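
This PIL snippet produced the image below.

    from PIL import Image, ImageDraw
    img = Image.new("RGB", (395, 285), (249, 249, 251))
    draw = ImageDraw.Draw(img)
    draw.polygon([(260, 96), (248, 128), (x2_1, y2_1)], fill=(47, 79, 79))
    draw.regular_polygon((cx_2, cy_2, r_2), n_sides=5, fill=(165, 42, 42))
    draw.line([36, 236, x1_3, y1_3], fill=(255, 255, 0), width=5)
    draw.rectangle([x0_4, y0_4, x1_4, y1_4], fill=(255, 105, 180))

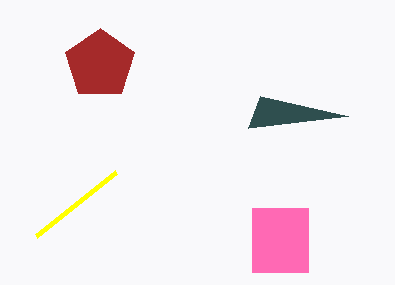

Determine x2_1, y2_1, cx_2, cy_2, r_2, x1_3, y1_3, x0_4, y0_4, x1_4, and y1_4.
x2_1 = 348; y2_1 = 116; cx_2 = 100; cy_2 = 64; r_2 = 36; x1_3 = 116; y1_3 = 172; x0_4 = 252; y0_4 = 208; x1_4 = 308; y1_4 = 272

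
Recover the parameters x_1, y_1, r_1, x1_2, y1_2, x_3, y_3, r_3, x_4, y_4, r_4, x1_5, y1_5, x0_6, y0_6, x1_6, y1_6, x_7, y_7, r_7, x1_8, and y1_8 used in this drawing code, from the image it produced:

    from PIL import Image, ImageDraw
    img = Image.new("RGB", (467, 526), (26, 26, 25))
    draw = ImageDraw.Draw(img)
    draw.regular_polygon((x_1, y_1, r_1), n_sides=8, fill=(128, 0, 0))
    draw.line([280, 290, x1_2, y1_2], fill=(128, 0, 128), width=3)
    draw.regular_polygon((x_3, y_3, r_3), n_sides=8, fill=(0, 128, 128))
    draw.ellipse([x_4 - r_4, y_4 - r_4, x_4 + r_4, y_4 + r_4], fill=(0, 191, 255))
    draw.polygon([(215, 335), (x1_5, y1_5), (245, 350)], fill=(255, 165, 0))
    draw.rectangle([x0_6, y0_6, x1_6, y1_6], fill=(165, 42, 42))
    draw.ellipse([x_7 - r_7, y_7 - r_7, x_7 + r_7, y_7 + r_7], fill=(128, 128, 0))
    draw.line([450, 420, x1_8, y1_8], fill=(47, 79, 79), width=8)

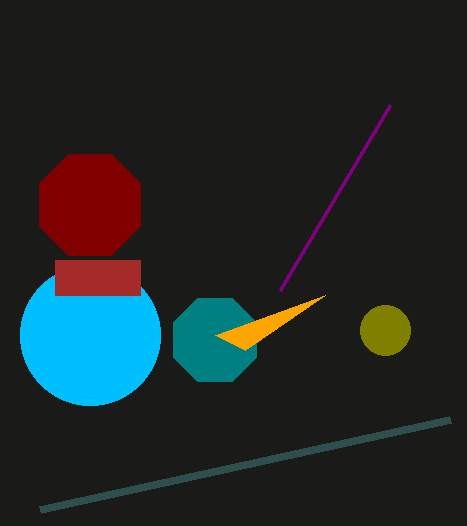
x_1 = 90; y_1 = 205; r_1 = 55; x1_2 = 390; y1_2 = 105; x_3 = 215; y_3 = 340; r_3 = 45; x_4 = 90; y_4 = 335; r_4 = 70; x1_5 = 325; y1_5 = 295; x0_6 = 55; y0_6 = 260; x1_6 = 140; y1_6 = 295; x_7 = 385; y_7 = 330; r_7 = 25; x1_8 = 40; y1_8 = 510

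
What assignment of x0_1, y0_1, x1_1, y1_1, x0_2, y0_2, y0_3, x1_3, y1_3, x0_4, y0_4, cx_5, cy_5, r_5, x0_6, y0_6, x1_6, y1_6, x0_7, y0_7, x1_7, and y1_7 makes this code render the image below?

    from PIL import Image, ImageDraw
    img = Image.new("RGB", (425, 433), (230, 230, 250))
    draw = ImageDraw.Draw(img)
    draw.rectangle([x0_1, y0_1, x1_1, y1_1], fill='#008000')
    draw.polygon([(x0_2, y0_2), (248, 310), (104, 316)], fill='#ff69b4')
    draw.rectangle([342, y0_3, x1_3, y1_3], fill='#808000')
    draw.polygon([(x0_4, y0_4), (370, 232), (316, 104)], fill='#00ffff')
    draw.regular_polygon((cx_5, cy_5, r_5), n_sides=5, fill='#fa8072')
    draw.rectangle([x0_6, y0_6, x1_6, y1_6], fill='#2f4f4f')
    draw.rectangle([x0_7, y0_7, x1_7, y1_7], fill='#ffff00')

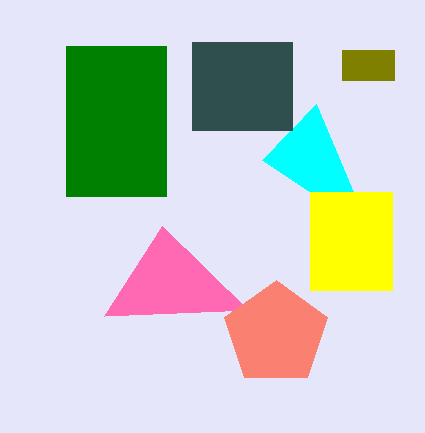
x0_1 = 66
y0_1 = 46
x1_1 = 166
y1_1 = 196
x0_2 = 162
y0_2 = 226
y0_3 = 50
x1_3 = 394
y1_3 = 80
x0_4 = 262
y0_4 = 160
cx_5 = 276
cy_5 = 334
r_5 = 54
x0_6 = 192
y0_6 = 42
x1_6 = 292
y1_6 = 130
x0_7 = 310
y0_7 = 192
x1_7 = 392
y1_7 = 290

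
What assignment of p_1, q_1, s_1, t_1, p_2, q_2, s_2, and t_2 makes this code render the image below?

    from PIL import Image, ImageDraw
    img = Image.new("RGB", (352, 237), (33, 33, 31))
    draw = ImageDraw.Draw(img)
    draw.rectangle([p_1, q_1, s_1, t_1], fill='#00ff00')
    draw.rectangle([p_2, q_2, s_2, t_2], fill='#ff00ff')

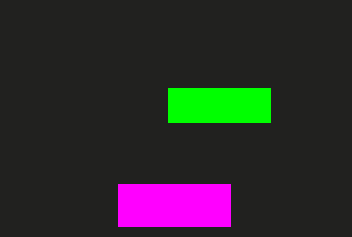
p_1 = 168, q_1 = 88, s_1 = 270, t_1 = 122, p_2 = 118, q_2 = 184, s_2 = 230, t_2 = 226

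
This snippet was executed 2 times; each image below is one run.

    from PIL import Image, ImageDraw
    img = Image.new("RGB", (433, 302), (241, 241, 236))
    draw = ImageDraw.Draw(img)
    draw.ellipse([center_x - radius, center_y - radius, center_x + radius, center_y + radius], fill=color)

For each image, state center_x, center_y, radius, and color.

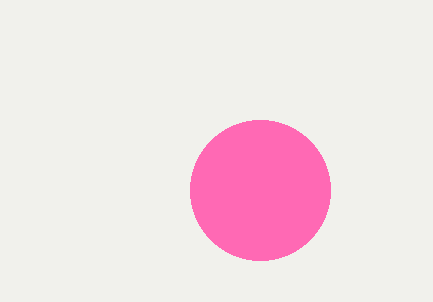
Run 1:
center_x = 260; center_y = 190; radius = 70; color = 'hotpink'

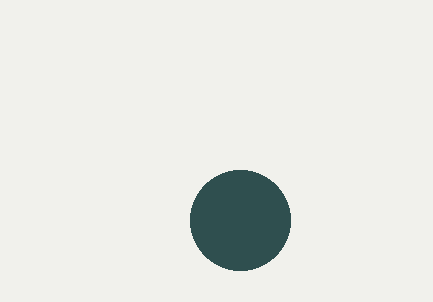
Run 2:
center_x = 240, center_y = 220, radius = 50, color = 'darkslategray'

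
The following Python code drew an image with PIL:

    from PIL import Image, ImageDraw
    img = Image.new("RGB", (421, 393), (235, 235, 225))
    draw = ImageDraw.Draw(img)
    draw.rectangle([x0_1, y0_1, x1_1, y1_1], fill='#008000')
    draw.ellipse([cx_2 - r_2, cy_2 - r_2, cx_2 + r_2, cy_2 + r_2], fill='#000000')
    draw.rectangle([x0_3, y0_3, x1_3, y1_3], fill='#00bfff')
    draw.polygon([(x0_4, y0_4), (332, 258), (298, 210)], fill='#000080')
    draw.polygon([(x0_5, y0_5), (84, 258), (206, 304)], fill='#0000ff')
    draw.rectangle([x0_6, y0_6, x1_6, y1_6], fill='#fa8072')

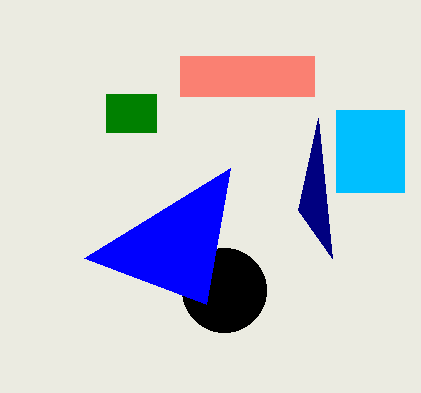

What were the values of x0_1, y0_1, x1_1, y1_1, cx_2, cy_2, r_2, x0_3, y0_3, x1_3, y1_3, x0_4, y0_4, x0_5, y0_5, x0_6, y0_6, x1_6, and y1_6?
x0_1 = 106; y0_1 = 94; x1_1 = 156; y1_1 = 132; cx_2 = 224; cy_2 = 290; r_2 = 42; x0_3 = 336; y0_3 = 110; x1_3 = 404; y1_3 = 192; x0_4 = 318; y0_4 = 118; x0_5 = 230; y0_5 = 168; x0_6 = 180; y0_6 = 56; x1_6 = 314; y1_6 = 96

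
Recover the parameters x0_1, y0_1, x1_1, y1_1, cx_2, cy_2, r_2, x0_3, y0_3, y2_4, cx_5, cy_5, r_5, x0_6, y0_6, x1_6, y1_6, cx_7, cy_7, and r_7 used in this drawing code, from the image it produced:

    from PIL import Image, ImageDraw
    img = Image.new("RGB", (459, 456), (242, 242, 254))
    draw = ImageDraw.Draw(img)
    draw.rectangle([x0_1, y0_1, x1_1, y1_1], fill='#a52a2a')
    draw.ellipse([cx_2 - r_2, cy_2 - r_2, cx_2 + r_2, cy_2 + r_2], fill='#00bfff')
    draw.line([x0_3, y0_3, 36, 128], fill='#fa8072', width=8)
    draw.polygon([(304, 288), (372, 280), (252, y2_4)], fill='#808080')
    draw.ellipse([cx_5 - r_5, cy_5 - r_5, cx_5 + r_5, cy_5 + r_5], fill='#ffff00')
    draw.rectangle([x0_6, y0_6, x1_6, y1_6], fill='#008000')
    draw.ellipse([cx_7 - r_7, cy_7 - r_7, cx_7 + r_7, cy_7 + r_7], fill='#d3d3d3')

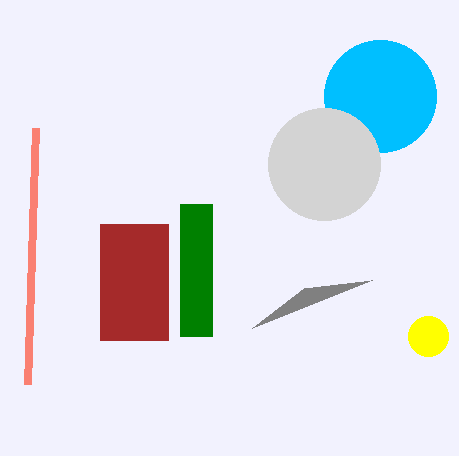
x0_1 = 100; y0_1 = 224; x1_1 = 168; y1_1 = 340; cx_2 = 380; cy_2 = 96; r_2 = 56; x0_3 = 28; y0_3 = 384; y2_4 = 328; cx_5 = 428; cy_5 = 336; r_5 = 20; x0_6 = 180; y0_6 = 204; x1_6 = 212; y1_6 = 336; cx_7 = 324; cy_7 = 164; r_7 = 56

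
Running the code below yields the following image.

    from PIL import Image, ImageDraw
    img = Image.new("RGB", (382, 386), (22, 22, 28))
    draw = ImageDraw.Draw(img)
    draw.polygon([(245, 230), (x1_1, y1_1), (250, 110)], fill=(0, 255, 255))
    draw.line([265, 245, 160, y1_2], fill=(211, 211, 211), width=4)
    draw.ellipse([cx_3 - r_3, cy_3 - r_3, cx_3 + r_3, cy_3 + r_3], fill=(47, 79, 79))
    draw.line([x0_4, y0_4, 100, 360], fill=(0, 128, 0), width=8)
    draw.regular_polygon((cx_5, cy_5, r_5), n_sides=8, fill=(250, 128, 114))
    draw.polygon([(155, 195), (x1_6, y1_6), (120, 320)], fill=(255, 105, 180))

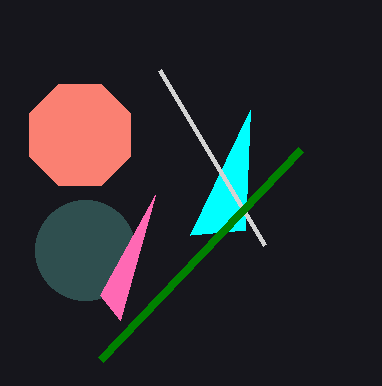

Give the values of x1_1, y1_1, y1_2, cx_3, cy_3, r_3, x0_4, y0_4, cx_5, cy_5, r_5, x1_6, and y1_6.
x1_1 = 190
y1_1 = 235
y1_2 = 70
cx_3 = 85
cy_3 = 250
r_3 = 50
x0_4 = 300
y0_4 = 150
cx_5 = 80
cy_5 = 135
r_5 = 55
x1_6 = 100
y1_6 = 295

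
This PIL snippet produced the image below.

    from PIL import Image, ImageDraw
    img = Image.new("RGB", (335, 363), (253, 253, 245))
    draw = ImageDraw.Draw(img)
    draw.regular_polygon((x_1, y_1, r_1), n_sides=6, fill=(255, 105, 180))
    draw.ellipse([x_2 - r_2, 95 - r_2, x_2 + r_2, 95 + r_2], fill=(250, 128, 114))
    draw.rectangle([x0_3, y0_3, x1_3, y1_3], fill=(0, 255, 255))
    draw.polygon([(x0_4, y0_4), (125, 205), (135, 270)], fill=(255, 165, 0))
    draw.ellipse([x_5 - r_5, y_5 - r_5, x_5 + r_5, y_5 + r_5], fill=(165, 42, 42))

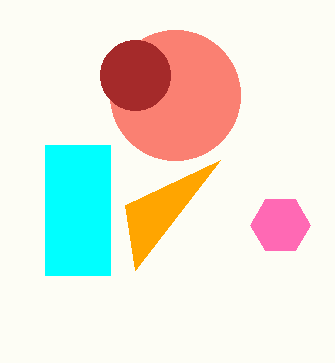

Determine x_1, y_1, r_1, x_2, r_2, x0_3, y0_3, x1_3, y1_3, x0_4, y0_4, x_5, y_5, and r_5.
x_1 = 280; y_1 = 225; r_1 = 30; x_2 = 175; r_2 = 65; x0_3 = 45; y0_3 = 145; x1_3 = 110; y1_3 = 275; x0_4 = 220; y0_4 = 160; x_5 = 135; y_5 = 75; r_5 = 35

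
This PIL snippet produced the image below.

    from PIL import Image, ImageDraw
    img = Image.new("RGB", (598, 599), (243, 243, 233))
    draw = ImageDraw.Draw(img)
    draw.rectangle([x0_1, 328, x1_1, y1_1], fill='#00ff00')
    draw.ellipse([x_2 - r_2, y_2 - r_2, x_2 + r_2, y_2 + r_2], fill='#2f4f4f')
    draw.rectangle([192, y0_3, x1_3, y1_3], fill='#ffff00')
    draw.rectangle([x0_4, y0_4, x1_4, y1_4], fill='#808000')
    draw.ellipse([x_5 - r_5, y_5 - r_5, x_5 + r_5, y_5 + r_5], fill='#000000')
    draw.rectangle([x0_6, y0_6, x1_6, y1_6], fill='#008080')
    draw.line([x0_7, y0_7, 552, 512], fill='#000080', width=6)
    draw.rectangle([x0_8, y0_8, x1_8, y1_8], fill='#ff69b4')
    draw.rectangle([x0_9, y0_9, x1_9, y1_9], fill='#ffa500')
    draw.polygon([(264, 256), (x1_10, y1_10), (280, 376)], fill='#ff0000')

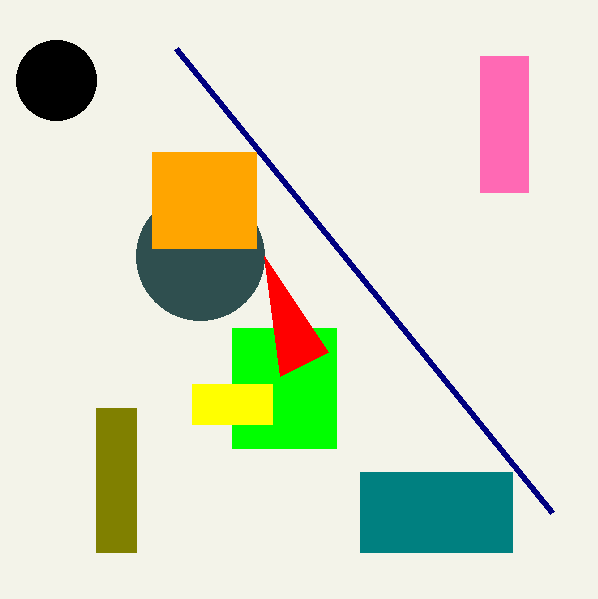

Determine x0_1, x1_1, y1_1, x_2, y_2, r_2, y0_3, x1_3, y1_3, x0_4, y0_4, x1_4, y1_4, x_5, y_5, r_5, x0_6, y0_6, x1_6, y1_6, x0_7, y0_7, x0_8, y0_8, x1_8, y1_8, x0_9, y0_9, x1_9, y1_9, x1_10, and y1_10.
x0_1 = 232; x1_1 = 336; y1_1 = 448; x_2 = 200; y_2 = 256; r_2 = 64; y0_3 = 384; x1_3 = 272; y1_3 = 424; x0_4 = 96; y0_4 = 408; x1_4 = 136; y1_4 = 552; x_5 = 56; y_5 = 80; r_5 = 40; x0_6 = 360; y0_6 = 472; x1_6 = 512; y1_6 = 552; x0_7 = 176; y0_7 = 48; x0_8 = 480; y0_8 = 56; x1_8 = 528; y1_8 = 192; x0_9 = 152; y0_9 = 152; x1_9 = 256; y1_9 = 248; x1_10 = 328; y1_10 = 352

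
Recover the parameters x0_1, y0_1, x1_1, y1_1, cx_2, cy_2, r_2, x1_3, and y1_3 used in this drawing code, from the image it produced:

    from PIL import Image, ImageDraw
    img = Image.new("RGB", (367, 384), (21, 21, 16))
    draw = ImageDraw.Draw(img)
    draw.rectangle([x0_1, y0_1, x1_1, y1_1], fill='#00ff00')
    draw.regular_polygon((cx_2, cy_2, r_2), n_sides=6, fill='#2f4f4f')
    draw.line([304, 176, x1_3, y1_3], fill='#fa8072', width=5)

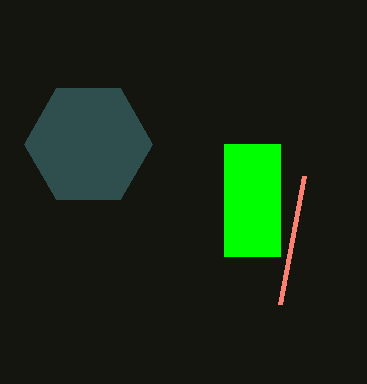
x0_1 = 224; y0_1 = 144; x1_1 = 280; y1_1 = 256; cx_2 = 88; cy_2 = 144; r_2 = 64; x1_3 = 280; y1_3 = 304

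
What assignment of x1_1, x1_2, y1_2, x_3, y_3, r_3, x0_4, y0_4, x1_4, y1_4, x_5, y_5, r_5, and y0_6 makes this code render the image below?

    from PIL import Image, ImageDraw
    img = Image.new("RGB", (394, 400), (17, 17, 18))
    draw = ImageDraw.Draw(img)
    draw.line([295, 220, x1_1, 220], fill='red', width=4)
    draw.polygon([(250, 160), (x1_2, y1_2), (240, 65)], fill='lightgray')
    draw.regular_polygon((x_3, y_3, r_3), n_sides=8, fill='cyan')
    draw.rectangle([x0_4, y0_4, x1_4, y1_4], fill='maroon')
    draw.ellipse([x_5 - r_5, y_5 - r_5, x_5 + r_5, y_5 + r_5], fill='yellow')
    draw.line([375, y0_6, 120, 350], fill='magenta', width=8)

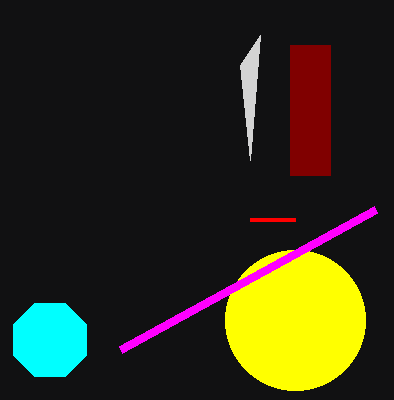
x1_1 = 250; x1_2 = 260; y1_2 = 35; x_3 = 50; y_3 = 340; r_3 = 40; x0_4 = 290; y0_4 = 45; x1_4 = 330; y1_4 = 175; x_5 = 295; y_5 = 320; r_5 = 70; y0_6 = 210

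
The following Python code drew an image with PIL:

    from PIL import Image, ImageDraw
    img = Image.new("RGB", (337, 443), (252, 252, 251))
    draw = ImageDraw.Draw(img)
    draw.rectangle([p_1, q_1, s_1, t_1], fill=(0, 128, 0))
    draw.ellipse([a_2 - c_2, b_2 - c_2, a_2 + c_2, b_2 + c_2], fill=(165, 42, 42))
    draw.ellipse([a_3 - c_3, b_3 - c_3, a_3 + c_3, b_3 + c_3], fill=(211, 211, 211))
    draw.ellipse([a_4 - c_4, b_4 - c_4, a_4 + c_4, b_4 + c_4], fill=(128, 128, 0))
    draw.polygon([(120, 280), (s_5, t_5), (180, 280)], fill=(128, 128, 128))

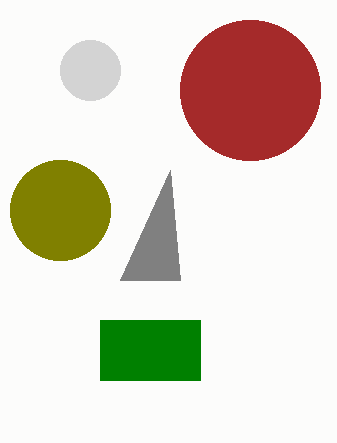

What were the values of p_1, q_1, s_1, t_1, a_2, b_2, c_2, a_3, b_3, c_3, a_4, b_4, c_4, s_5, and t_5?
p_1 = 100, q_1 = 320, s_1 = 200, t_1 = 380, a_2 = 250, b_2 = 90, c_2 = 70, a_3 = 90, b_3 = 70, c_3 = 30, a_4 = 60, b_4 = 210, c_4 = 50, s_5 = 170, t_5 = 170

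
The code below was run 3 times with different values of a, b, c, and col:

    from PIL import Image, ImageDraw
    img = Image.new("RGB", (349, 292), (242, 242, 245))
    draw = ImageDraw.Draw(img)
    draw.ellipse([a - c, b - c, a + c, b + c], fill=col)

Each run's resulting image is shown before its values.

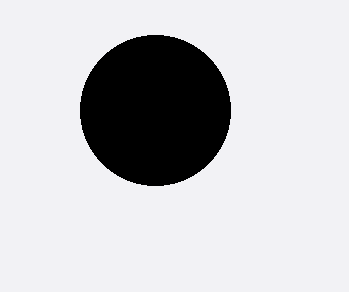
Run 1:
a = 155; b = 110; c = 75; col = 'black'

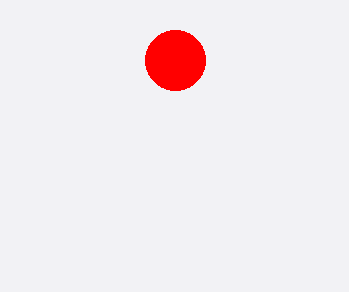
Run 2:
a = 175
b = 60
c = 30
col = 'red'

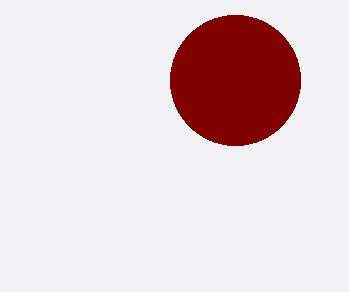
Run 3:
a = 235
b = 80
c = 65
col = 'maroon'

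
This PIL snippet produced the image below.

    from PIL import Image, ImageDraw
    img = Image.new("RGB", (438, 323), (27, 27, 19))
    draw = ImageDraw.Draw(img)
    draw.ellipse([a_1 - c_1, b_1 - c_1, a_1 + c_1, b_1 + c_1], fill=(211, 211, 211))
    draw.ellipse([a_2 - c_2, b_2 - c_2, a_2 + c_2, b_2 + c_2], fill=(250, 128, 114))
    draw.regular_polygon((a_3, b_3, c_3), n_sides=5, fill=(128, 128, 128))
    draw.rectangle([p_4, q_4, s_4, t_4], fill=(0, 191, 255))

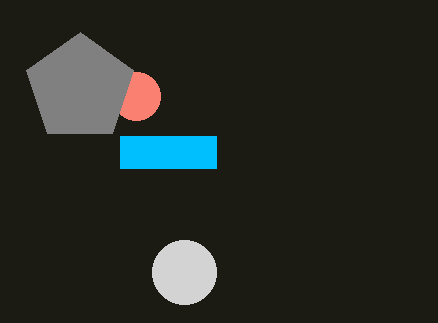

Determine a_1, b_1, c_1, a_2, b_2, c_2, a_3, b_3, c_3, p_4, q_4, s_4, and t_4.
a_1 = 184; b_1 = 272; c_1 = 32; a_2 = 136; b_2 = 96; c_2 = 24; a_3 = 80; b_3 = 88; c_3 = 56; p_4 = 120; q_4 = 136; s_4 = 216; t_4 = 168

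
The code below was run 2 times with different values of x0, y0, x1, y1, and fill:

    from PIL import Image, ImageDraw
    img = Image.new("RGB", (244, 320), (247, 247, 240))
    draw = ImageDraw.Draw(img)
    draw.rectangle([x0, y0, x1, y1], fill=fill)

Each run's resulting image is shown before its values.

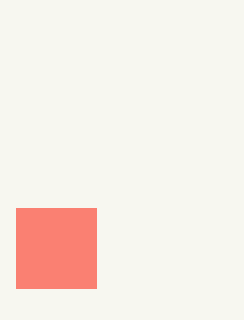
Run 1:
x0 = 16
y0 = 208
x1 = 96
y1 = 288
fill = 'salmon'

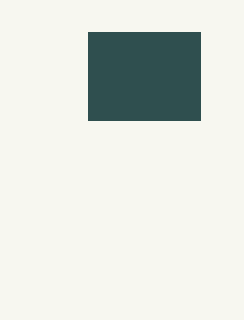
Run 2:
x0 = 88
y0 = 32
x1 = 200
y1 = 120
fill = 'darkslategray'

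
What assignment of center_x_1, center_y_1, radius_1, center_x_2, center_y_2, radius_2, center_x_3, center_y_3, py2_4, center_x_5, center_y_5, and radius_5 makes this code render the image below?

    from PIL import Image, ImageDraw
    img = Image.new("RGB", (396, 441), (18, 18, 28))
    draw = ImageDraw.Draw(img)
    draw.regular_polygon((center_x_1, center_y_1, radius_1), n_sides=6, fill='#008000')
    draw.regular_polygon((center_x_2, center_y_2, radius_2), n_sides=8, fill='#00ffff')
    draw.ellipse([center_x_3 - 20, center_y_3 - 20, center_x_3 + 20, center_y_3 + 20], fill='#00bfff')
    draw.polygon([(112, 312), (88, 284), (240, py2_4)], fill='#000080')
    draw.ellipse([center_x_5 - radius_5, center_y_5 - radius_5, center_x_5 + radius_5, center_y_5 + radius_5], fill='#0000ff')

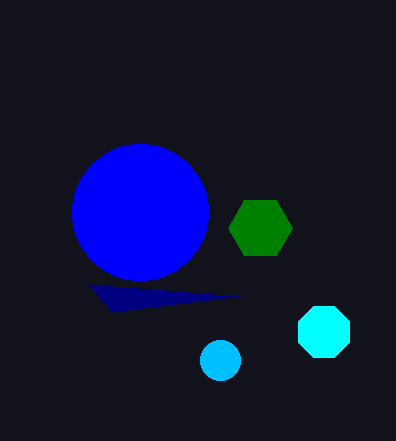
center_x_1 = 260
center_y_1 = 228
radius_1 = 32
center_x_2 = 324
center_y_2 = 332
radius_2 = 28
center_x_3 = 220
center_y_3 = 360
py2_4 = 296
center_x_5 = 140
center_y_5 = 212
radius_5 = 68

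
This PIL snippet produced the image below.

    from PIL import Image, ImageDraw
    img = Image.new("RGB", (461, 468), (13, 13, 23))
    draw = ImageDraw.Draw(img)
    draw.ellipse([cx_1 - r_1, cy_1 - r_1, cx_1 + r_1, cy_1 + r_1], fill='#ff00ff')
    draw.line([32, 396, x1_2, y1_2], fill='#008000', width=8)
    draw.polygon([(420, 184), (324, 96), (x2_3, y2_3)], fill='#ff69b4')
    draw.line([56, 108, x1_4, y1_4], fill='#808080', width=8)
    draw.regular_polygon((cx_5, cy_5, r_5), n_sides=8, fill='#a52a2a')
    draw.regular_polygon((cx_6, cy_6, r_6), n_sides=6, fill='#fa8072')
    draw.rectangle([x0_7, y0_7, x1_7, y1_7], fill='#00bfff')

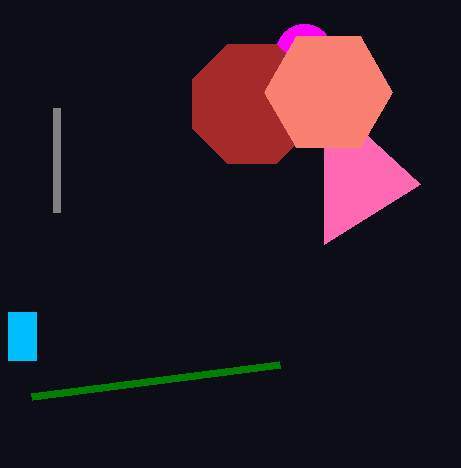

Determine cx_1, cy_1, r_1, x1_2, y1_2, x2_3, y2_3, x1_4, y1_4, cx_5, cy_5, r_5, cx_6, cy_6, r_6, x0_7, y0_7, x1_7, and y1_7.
cx_1 = 304
cy_1 = 52
r_1 = 28
x1_2 = 280
y1_2 = 364
x2_3 = 324
y2_3 = 244
x1_4 = 56
y1_4 = 212
cx_5 = 252
cy_5 = 104
r_5 = 64
cx_6 = 328
cy_6 = 92
r_6 = 64
x0_7 = 8
y0_7 = 312
x1_7 = 36
y1_7 = 360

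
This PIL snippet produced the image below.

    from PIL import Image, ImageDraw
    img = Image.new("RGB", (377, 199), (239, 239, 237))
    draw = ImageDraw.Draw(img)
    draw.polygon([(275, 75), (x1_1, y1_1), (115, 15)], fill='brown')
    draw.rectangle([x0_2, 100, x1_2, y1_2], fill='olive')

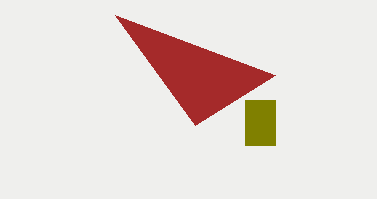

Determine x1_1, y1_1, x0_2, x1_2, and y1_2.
x1_1 = 195, y1_1 = 125, x0_2 = 245, x1_2 = 275, y1_2 = 145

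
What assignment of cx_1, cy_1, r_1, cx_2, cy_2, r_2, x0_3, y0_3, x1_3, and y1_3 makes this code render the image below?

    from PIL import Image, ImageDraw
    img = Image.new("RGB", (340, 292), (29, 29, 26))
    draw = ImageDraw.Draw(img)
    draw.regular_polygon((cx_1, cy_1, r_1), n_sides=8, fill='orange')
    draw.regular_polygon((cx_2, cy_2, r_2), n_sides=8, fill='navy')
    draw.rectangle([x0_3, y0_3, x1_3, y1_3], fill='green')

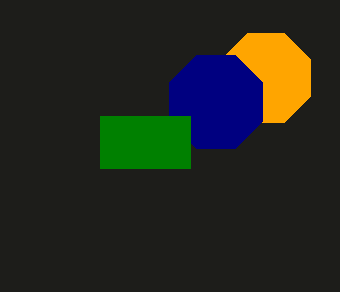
cx_1 = 266, cy_1 = 78, r_1 = 48, cx_2 = 216, cy_2 = 102, r_2 = 50, x0_3 = 100, y0_3 = 116, x1_3 = 190, y1_3 = 168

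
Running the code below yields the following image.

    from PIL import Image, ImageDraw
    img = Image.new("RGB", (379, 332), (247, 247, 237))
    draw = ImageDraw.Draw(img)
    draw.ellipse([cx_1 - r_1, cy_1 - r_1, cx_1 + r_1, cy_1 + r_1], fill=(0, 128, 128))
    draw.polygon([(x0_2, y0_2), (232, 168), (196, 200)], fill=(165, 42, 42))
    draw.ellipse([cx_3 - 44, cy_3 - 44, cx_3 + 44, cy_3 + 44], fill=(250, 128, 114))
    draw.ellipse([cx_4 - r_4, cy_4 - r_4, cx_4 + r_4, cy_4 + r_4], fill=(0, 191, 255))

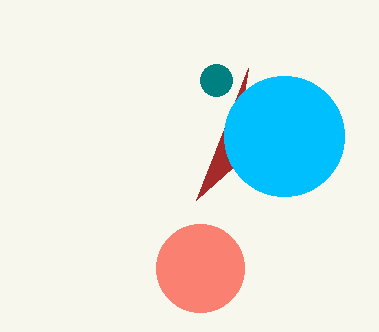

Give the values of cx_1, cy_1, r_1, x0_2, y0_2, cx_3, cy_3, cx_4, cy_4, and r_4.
cx_1 = 216
cy_1 = 80
r_1 = 16
x0_2 = 248
y0_2 = 68
cx_3 = 200
cy_3 = 268
cx_4 = 284
cy_4 = 136
r_4 = 60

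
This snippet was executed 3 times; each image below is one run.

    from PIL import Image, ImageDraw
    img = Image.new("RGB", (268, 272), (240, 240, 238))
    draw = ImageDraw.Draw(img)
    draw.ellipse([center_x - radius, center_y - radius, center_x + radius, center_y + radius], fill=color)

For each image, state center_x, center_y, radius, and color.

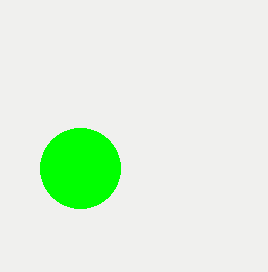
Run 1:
center_x = 80; center_y = 168; radius = 40; color = 'lime'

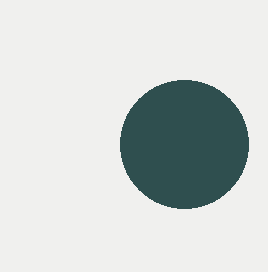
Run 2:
center_x = 184; center_y = 144; radius = 64; color = 'darkslategray'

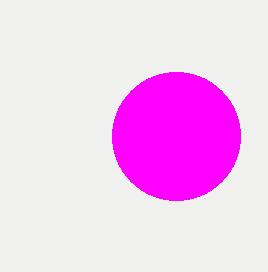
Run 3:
center_x = 176
center_y = 136
radius = 64
color = 'magenta'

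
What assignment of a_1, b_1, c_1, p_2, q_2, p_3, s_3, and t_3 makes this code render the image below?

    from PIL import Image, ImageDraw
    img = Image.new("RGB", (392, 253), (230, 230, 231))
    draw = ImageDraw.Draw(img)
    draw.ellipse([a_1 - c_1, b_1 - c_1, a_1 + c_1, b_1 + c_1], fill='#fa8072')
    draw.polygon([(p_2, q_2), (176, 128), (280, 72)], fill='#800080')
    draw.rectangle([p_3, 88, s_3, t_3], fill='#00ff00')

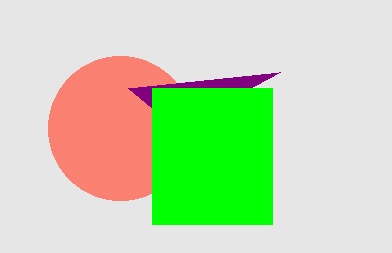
a_1 = 120, b_1 = 128, c_1 = 72, p_2 = 128, q_2 = 88, p_3 = 152, s_3 = 272, t_3 = 224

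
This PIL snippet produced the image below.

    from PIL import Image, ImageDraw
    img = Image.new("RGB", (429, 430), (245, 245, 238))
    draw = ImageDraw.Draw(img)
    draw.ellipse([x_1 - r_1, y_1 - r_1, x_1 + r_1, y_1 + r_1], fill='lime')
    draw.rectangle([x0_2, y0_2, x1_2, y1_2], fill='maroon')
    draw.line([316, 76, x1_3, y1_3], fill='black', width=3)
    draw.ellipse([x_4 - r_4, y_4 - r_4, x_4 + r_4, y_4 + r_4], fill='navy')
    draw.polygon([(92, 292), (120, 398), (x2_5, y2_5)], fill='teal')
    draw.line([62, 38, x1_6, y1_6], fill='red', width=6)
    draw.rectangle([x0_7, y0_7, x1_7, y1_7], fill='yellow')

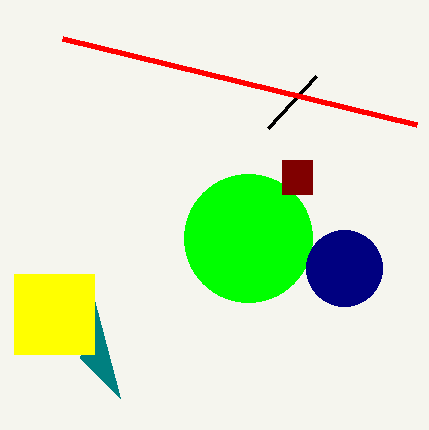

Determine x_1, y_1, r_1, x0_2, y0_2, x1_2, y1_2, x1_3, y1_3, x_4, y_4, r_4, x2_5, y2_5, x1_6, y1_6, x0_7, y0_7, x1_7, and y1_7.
x_1 = 248
y_1 = 238
r_1 = 64
x0_2 = 282
y0_2 = 160
x1_2 = 312
y1_2 = 194
x1_3 = 268
y1_3 = 128
x_4 = 344
y_4 = 268
r_4 = 38
x2_5 = 80
y2_5 = 358
x1_6 = 416
y1_6 = 124
x0_7 = 14
y0_7 = 274
x1_7 = 94
y1_7 = 354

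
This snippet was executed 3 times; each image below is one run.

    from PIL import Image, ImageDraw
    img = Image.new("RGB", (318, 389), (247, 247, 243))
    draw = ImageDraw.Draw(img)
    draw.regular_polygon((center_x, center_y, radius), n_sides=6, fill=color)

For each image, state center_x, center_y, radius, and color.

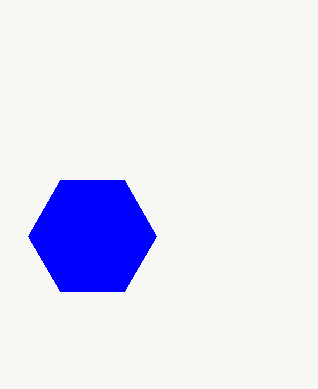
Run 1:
center_x = 92, center_y = 236, radius = 64, color = 'blue'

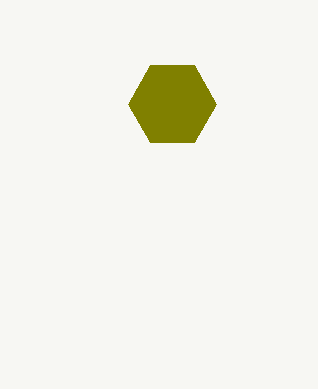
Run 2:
center_x = 172; center_y = 104; radius = 44; color = 'olive'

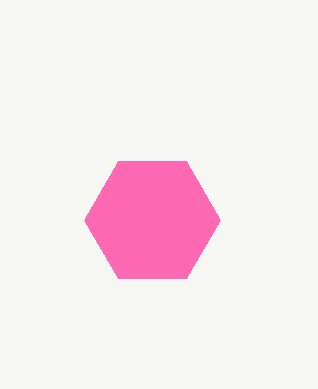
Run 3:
center_x = 152; center_y = 220; radius = 68; color = 'hotpink'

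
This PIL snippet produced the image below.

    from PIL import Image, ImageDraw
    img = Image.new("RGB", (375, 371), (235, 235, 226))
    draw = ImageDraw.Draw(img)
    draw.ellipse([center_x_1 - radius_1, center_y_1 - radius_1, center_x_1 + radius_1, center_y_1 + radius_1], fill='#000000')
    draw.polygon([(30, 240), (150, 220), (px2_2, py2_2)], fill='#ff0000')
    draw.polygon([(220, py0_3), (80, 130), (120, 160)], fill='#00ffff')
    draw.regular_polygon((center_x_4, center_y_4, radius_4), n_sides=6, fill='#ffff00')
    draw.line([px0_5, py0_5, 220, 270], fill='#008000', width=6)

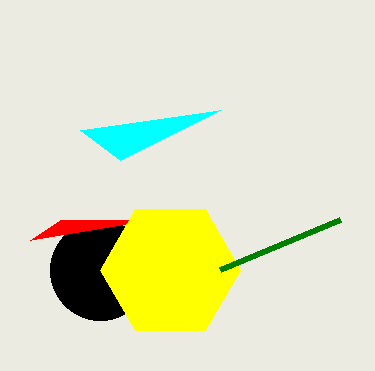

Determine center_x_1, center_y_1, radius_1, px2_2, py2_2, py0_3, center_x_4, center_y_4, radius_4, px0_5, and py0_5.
center_x_1 = 100; center_y_1 = 270; radius_1 = 50; px2_2 = 60; py2_2 = 220; py0_3 = 110; center_x_4 = 170; center_y_4 = 270; radius_4 = 70; px0_5 = 340; py0_5 = 220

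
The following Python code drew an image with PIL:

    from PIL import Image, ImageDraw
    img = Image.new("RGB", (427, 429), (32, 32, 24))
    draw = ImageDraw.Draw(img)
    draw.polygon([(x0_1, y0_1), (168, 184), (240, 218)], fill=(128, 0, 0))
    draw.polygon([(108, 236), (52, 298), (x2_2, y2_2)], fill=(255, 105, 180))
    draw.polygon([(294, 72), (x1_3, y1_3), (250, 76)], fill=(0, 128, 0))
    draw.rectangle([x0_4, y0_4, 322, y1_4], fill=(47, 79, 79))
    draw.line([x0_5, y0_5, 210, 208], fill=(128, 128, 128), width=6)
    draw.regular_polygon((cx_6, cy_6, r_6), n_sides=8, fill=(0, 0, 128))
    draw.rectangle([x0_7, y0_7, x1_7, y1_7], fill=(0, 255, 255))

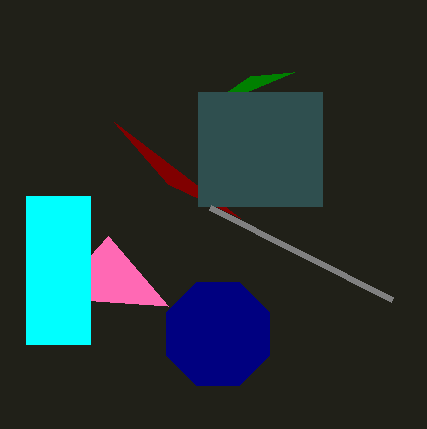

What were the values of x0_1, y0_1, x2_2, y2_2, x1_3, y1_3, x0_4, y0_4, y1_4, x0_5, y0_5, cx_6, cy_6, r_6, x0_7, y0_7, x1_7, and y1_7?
x0_1 = 114
y0_1 = 122
x2_2 = 168
y2_2 = 306
x1_3 = 198
y1_3 = 112
x0_4 = 198
y0_4 = 92
y1_4 = 206
x0_5 = 392
y0_5 = 300
cx_6 = 218
cy_6 = 334
r_6 = 56
x0_7 = 26
y0_7 = 196
x1_7 = 90
y1_7 = 344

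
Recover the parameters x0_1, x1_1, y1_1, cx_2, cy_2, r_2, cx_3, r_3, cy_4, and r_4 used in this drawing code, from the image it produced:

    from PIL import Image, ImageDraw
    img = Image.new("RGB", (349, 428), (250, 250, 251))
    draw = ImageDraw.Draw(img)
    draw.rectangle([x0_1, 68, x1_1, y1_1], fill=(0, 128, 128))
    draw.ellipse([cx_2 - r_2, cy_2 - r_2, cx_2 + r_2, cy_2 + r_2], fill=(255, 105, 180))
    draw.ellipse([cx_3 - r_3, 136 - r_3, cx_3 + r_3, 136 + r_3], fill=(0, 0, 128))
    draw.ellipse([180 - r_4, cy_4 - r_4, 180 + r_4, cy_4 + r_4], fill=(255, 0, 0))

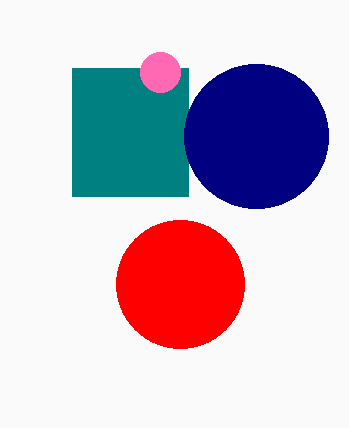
x0_1 = 72, x1_1 = 188, y1_1 = 196, cx_2 = 160, cy_2 = 72, r_2 = 20, cx_3 = 256, r_3 = 72, cy_4 = 284, r_4 = 64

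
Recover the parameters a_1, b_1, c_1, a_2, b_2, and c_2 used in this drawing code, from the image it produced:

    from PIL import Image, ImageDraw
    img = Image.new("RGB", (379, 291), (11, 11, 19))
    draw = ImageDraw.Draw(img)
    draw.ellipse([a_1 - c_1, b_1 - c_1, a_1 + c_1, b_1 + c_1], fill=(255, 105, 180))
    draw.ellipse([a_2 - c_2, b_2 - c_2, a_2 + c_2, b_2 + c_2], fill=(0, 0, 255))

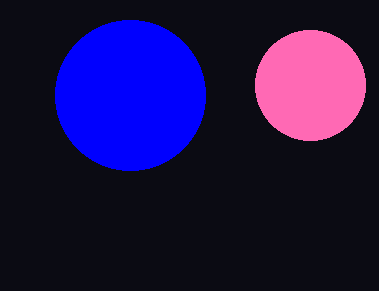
a_1 = 310; b_1 = 85; c_1 = 55; a_2 = 130; b_2 = 95; c_2 = 75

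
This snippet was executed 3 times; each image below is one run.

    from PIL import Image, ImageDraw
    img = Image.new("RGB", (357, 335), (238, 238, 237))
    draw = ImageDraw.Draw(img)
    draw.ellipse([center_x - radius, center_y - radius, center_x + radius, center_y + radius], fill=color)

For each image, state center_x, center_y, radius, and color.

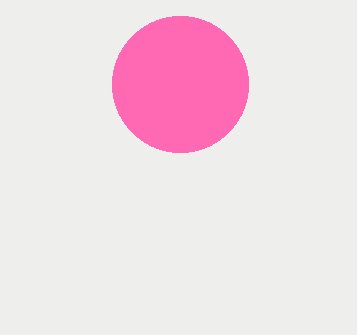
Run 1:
center_x = 180
center_y = 84
radius = 68
color = 'hotpink'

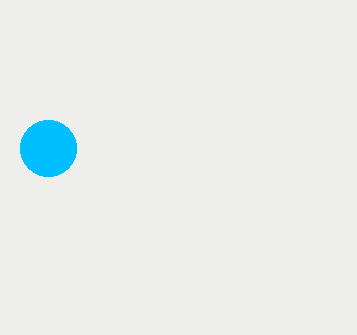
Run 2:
center_x = 48, center_y = 148, radius = 28, color = 'deepskyblue'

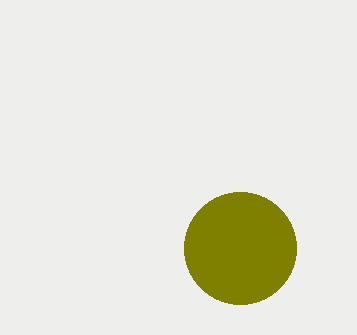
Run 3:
center_x = 240
center_y = 248
radius = 56
color = 'olive'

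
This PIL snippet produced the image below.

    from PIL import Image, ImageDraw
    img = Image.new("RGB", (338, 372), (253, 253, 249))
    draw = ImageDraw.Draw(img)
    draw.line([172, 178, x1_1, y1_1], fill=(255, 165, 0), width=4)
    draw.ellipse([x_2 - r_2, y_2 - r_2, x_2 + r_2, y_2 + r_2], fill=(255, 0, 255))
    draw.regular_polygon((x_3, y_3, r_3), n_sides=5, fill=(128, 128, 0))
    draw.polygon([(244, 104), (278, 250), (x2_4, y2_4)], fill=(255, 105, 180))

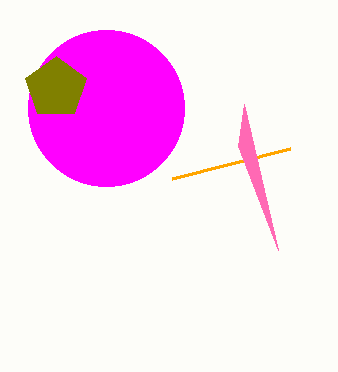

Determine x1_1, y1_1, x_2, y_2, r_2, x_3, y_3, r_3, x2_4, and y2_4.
x1_1 = 290, y1_1 = 148, x_2 = 106, y_2 = 108, r_2 = 78, x_3 = 56, y_3 = 88, r_3 = 32, x2_4 = 238, y2_4 = 146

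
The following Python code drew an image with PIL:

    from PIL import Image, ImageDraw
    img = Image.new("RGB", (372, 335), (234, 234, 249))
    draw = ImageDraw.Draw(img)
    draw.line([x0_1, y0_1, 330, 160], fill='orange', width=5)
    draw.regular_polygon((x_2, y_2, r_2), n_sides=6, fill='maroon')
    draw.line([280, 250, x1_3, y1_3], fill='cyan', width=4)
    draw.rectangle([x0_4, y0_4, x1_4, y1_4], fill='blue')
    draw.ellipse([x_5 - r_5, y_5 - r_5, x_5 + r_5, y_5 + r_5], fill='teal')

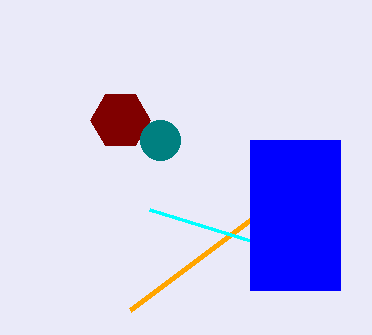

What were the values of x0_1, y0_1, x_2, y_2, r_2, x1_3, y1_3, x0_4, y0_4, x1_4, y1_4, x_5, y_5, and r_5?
x0_1 = 130; y0_1 = 310; x_2 = 120; y_2 = 120; r_2 = 30; x1_3 = 150; y1_3 = 210; x0_4 = 250; y0_4 = 140; x1_4 = 340; y1_4 = 290; x_5 = 160; y_5 = 140; r_5 = 20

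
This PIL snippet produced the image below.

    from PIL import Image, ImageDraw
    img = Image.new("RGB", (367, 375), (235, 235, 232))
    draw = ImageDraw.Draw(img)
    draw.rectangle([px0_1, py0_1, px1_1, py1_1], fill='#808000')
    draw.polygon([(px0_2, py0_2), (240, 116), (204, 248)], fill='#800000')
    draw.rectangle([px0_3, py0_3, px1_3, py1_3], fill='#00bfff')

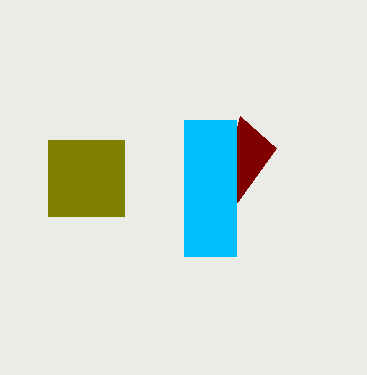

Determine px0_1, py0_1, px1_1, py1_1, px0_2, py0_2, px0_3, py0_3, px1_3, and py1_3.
px0_1 = 48, py0_1 = 140, px1_1 = 124, py1_1 = 216, px0_2 = 276, py0_2 = 148, px0_3 = 184, py0_3 = 120, px1_3 = 236, py1_3 = 256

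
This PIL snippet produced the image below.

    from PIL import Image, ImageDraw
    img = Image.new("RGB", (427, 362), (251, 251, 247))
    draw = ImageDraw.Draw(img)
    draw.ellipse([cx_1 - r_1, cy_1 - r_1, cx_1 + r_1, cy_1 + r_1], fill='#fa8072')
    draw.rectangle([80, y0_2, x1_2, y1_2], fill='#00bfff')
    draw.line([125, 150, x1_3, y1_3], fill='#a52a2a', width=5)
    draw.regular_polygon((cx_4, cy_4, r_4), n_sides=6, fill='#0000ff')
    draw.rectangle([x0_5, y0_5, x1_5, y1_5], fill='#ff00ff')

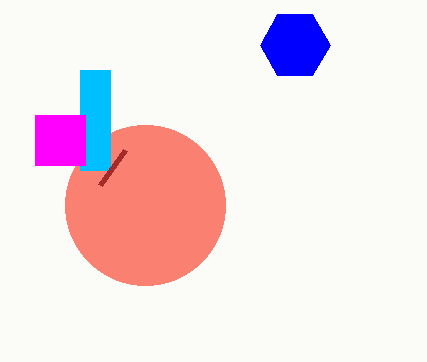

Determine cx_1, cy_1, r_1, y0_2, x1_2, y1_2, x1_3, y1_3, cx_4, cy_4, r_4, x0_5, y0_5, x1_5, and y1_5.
cx_1 = 145
cy_1 = 205
r_1 = 80
y0_2 = 70
x1_2 = 110
y1_2 = 170
x1_3 = 100
y1_3 = 185
cx_4 = 295
cy_4 = 45
r_4 = 35
x0_5 = 35
y0_5 = 115
x1_5 = 85
y1_5 = 165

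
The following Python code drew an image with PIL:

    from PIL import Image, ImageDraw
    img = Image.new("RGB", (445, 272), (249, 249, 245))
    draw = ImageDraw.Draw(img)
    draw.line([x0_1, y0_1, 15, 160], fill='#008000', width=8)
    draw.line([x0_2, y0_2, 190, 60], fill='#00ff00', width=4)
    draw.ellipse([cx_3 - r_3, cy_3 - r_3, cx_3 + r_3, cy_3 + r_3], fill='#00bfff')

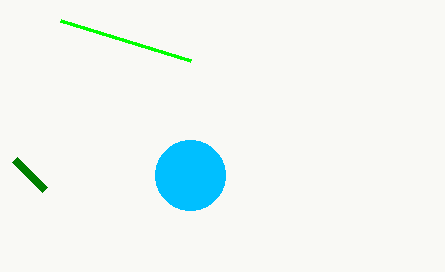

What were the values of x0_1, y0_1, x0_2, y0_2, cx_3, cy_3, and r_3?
x0_1 = 45
y0_1 = 190
x0_2 = 60
y0_2 = 20
cx_3 = 190
cy_3 = 175
r_3 = 35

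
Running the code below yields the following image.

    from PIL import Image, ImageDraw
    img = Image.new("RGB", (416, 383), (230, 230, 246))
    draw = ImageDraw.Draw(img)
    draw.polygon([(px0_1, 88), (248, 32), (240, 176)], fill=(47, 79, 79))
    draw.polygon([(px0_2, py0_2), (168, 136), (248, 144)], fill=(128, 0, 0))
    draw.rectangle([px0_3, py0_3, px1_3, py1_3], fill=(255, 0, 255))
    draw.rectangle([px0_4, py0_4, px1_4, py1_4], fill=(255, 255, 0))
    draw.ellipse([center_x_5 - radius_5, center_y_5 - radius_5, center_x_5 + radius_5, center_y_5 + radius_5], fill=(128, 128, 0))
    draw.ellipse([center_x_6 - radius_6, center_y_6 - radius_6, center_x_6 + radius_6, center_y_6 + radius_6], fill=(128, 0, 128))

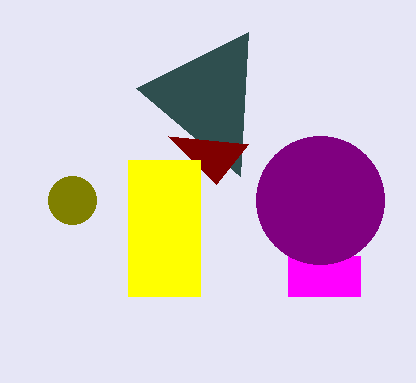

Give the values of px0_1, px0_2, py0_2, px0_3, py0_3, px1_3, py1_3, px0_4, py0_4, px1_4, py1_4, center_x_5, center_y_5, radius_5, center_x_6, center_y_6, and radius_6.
px0_1 = 136; px0_2 = 216; py0_2 = 184; px0_3 = 288; py0_3 = 256; px1_3 = 360; py1_3 = 296; px0_4 = 128; py0_4 = 160; px1_4 = 200; py1_4 = 296; center_x_5 = 72; center_y_5 = 200; radius_5 = 24; center_x_6 = 320; center_y_6 = 200; radius_6 = 64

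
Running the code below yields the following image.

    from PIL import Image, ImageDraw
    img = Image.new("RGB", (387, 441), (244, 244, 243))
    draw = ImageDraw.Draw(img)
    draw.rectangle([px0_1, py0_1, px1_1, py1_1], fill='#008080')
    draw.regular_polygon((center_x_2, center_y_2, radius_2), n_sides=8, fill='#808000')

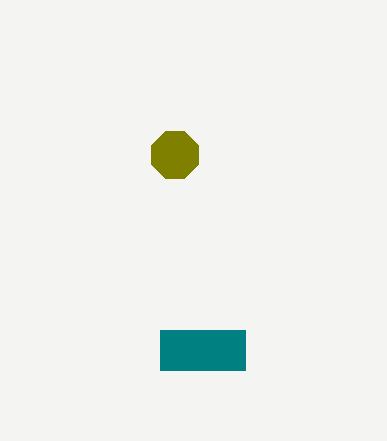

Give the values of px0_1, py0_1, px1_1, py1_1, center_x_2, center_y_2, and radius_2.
px0_1 = 160, py0_1 = 330, px1_1 = 245, py1_1 = 370, center_x_2 = 175, center_y_2 = 155, radius_2 = 25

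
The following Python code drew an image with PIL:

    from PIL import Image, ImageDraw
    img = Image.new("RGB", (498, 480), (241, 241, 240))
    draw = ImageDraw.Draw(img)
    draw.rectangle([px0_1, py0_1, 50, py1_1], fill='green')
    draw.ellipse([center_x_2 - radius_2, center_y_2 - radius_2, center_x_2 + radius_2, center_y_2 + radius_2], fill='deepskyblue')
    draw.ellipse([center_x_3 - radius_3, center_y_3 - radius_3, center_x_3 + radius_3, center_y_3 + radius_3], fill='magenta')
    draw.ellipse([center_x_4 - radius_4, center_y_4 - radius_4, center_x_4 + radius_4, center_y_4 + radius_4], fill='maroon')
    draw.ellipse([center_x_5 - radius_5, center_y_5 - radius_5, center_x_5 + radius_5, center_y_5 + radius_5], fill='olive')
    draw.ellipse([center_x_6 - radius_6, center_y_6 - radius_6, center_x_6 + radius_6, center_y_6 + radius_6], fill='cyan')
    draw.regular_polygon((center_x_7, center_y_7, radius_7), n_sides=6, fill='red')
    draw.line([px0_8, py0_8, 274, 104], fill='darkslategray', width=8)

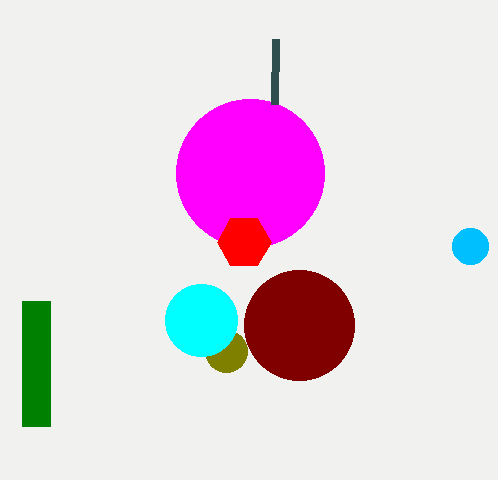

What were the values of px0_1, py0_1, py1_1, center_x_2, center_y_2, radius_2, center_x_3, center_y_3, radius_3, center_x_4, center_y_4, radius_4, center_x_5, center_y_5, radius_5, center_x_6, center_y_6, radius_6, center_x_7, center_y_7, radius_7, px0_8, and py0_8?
px0_1 = 22
py0_1 = 301
py1_1 = 426
center_x_2 = 470
center_y_2 = 246
radius_2 = 18
center_x_3 = 250
center_y_3 = 173
radius_3 = 74
center_x_4 = 299
center_y_4 = 325
radius_4 = 55
center_x_5 = 226
center_y_5 = 351
radius_5 = 21
center_x_6 = 201
center_y_6 = 320
radius_6 = 36
center_x_7 = 244
center_y_7 = 242
radius_7 = 27
px0_8 = 275
py0_8 = 39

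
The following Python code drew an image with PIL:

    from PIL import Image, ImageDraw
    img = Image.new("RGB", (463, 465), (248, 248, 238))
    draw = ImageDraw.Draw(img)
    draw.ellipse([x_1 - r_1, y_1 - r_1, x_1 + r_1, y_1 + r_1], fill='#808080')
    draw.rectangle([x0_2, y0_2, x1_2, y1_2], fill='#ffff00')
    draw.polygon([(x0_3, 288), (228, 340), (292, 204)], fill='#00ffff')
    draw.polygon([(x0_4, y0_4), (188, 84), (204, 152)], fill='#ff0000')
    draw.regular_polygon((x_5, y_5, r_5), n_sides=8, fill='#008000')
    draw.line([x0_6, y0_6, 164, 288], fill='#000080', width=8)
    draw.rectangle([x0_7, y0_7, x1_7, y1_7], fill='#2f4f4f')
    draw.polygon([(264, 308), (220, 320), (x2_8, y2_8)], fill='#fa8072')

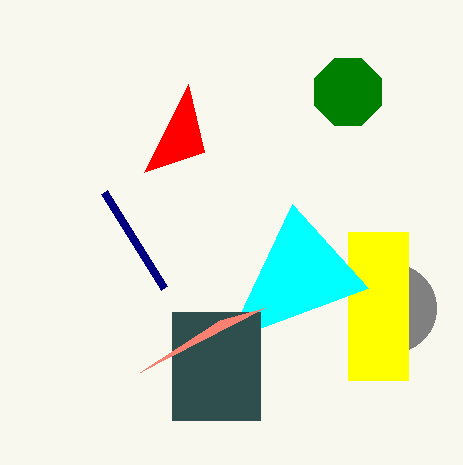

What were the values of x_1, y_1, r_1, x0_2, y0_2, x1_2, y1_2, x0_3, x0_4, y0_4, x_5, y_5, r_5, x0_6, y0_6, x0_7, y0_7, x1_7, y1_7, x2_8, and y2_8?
x_1 = 392; y_1 = 308; r_1 = 44; x0_2 = 348; y0_2 = 232; x1_2 = 408; y1_2 = 380; x0_3 = 368; x0_4 = 144; y0_4 = 172; x_5 = 348; y_5 = 92; r_5 = 36; x0_6 = 104; y0_6 = 192; x0_7 = 172; y0_7 = 312; x1_7 = 260; y1_7 = 420; x2_8 = 140; y2_8 = 372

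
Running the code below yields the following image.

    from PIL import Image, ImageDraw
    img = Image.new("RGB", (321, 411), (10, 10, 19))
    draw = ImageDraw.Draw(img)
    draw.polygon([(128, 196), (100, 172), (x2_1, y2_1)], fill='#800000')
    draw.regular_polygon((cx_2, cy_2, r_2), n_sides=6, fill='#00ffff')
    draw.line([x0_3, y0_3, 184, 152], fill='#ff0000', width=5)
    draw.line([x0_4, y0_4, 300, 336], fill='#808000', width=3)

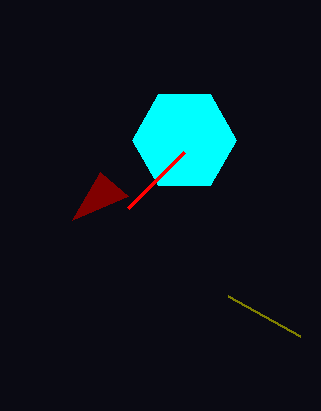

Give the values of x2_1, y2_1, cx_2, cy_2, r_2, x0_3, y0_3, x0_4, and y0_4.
x2_1 = 72; y2_1 = 220; cx_2 = 184; cy_2 = 140; r_2 = 52; x0_3 = 128; y0_3 = 208; x0_4 = 228; y0_4 = 296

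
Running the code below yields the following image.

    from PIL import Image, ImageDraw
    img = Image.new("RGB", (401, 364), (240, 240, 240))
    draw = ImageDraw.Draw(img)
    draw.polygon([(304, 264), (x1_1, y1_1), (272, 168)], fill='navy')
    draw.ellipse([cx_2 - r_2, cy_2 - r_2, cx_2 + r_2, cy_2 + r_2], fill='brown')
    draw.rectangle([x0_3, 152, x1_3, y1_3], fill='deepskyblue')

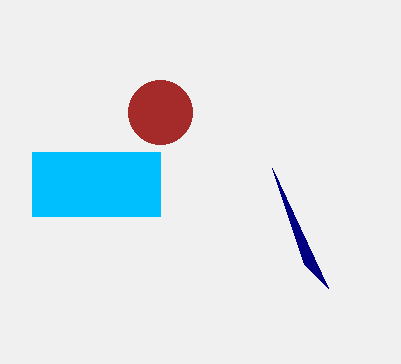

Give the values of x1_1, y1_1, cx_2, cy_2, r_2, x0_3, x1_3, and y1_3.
x1_1 = 328; y1_1 = 288; cx_2 = 160; cy_2 = 112; r_2 = 32; x0_3 = 32; x1_3 = 160; y1_3 = 216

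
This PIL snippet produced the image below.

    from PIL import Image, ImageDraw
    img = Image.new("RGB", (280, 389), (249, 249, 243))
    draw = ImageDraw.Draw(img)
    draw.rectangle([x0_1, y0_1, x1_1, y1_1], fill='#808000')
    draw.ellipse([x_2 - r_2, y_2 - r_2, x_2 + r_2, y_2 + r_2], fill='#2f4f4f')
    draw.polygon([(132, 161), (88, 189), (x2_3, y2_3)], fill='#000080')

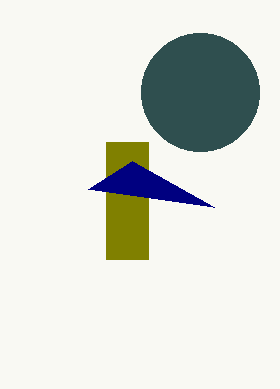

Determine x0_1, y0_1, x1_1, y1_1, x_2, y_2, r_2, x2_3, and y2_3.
x0_1 = 106; y0_1 = 142; x1_1 = 148; y1_1 = 259; x_2 = 200; y_2 = 92; r_2 = 59; x2_3 = 214; y2_3 = 207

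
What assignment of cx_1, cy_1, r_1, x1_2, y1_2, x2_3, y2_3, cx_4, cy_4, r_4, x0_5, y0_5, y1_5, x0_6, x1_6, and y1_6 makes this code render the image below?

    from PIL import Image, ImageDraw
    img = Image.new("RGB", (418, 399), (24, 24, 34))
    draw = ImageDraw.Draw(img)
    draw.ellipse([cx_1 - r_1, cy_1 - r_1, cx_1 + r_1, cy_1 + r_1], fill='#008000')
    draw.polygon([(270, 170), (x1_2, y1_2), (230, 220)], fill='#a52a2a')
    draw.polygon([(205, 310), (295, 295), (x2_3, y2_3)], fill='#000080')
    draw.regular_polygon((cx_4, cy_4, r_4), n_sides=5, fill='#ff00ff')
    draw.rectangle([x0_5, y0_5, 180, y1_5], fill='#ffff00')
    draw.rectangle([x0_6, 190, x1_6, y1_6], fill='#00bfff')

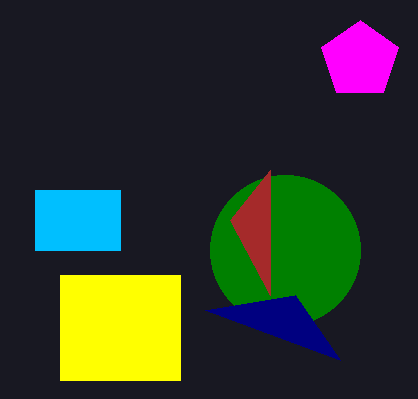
cx_1 = 285, cy_1 = 250, r_1 = 75, x1_2 = 270, y1_2 = 295, x2_3 = 340, y2_3 = 360, cx_4 = 360, cy_4 = 60, r_4 = 40, x0_5 = 60, y0_5 = 275, y1_5 = 380, x0_6 = 35, x1_6 = 120, y1_6 = 250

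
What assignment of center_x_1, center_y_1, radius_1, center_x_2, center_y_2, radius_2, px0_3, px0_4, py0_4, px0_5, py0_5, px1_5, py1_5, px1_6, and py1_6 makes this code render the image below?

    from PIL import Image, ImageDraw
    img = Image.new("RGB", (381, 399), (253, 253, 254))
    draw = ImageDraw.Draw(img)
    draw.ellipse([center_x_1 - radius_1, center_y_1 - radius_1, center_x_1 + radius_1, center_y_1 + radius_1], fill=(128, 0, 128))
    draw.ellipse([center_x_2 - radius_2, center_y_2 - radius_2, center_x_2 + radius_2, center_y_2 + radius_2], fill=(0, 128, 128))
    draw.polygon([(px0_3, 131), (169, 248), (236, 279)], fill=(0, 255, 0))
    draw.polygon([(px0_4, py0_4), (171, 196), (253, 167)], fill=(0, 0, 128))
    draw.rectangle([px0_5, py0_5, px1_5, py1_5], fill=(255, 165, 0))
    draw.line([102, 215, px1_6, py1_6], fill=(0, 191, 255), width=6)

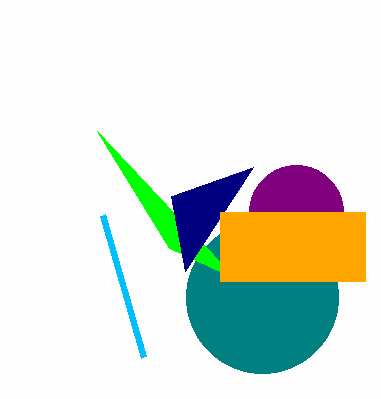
center_x_1 = 296; center_y_1 = 212; radius_1 = 47; center_x_2 = 262; center_y_2 = 297; radius_2 = 76; px0_3 = 97; px0_4 = 185; py0_4 = 271; px0_5 = 220; py0_5 = 212; px1_5 = 365; py1_5 = 281; px1_6 = 143; py1_6 = 357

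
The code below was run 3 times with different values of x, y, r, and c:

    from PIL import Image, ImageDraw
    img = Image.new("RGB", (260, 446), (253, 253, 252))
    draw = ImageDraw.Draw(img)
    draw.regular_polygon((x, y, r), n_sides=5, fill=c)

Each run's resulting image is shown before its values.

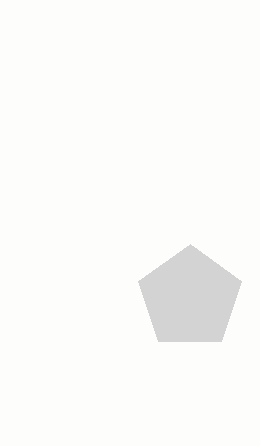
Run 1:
x = 190
y = 298
r = 54
c = 'lightgray'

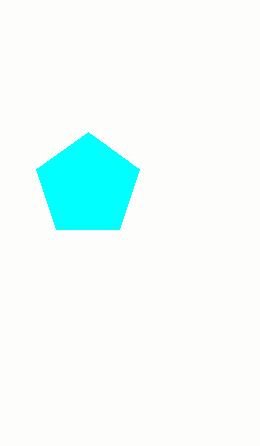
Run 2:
x = 88
y = 186
r = 54
c = 'cyan'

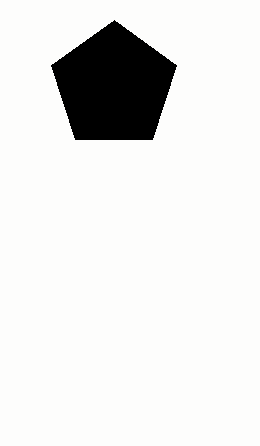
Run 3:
x = 114, y = 86, r = 66, c = 'black'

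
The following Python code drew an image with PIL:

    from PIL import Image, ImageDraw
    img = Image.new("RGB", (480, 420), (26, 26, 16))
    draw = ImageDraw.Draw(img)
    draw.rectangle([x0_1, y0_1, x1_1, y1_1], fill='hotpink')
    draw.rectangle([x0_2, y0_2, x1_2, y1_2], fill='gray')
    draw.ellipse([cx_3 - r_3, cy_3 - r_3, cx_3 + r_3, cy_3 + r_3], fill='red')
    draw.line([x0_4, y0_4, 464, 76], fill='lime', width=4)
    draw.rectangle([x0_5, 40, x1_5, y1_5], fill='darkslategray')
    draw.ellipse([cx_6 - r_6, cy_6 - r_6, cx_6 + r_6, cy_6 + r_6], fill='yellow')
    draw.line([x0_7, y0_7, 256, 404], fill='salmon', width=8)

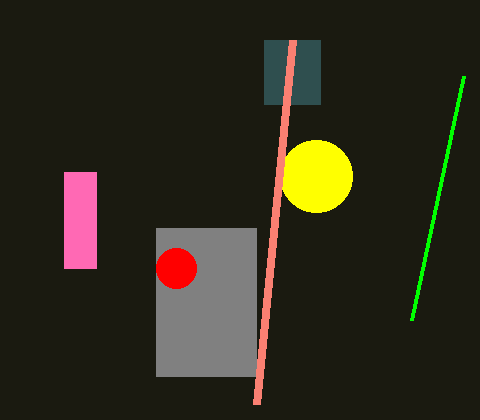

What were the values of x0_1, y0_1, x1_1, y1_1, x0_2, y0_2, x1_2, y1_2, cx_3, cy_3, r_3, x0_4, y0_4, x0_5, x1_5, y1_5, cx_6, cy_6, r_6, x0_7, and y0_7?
x0_1 = 64
y0_1 = 172
x1_1 = 96
y1_1 = 268
x0_2 = 156
y0_2 = 228
x1_2 = 256
y1_2 = 376
cx_3 = 176
cy_3 = 268
r_3 = 20
x0_4 = 412
y0_4 = 320
x0_5 = 264
x1_5 = 320
y1_5 = 104
cx_6 = 316
cy_6 = 176
r_6 = 36
x0_7 = 292
y0_7 = 40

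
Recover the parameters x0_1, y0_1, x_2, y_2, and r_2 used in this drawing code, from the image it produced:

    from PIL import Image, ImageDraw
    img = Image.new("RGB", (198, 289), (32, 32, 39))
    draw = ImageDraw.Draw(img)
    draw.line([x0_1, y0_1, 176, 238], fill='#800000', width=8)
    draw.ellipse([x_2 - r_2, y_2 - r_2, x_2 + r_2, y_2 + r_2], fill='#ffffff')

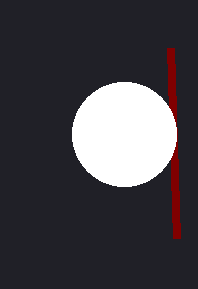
x0_1 = 170; y0_1 = 48; x_2 = 124; y_2 = 134; r_2 = 52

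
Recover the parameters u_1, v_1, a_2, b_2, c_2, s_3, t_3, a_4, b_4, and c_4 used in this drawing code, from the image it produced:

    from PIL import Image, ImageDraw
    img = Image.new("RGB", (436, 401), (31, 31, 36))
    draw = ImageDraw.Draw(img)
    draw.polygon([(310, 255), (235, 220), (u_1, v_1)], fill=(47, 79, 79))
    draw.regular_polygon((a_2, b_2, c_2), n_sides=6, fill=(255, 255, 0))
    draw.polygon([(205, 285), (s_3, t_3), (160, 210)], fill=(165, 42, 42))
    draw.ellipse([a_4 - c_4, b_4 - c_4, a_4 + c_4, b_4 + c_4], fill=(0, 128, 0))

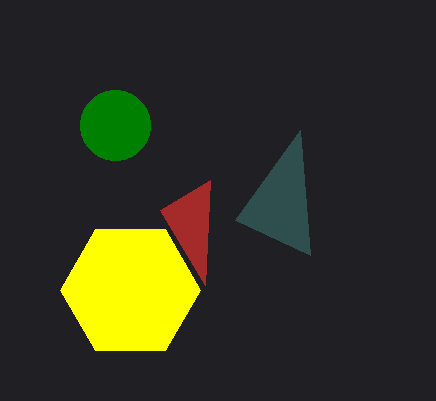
u_1 = 300, v_1 = 130, a_2 = 130, b_2 = 290, c_2 = 70, s_3 = 210, t_3 = 180, a_4 = 115, b_4 = 125, c_4 = 35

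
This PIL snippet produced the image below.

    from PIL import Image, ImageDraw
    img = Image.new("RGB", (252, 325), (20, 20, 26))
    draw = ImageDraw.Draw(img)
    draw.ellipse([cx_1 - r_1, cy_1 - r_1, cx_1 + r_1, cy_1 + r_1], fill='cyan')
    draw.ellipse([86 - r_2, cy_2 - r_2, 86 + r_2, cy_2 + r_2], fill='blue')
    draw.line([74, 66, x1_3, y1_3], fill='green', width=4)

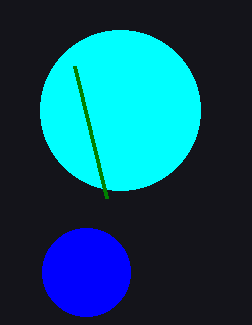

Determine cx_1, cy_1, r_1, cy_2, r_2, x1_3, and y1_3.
cx_1 = 120, cy_1 = 110, r_1 = 80, cy_2 = 272, r_2 = 44, x1_3 = 106, y1_3 = 198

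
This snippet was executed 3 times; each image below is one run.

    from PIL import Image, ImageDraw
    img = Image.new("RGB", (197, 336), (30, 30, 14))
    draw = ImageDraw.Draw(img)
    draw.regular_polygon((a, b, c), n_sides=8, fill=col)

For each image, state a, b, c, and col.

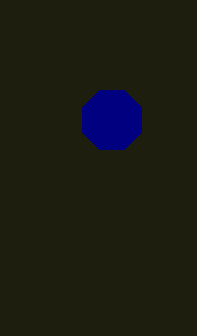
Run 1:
a = 112, b = 120, c = 32, col = 'navy'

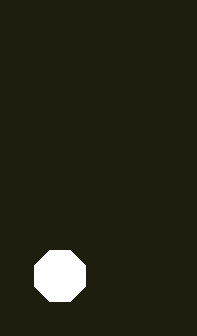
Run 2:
a = 60, b = 276, c = 28, col = 'white'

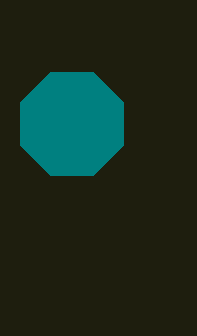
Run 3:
a = 72; b = 124; c = 56; col = 'teal'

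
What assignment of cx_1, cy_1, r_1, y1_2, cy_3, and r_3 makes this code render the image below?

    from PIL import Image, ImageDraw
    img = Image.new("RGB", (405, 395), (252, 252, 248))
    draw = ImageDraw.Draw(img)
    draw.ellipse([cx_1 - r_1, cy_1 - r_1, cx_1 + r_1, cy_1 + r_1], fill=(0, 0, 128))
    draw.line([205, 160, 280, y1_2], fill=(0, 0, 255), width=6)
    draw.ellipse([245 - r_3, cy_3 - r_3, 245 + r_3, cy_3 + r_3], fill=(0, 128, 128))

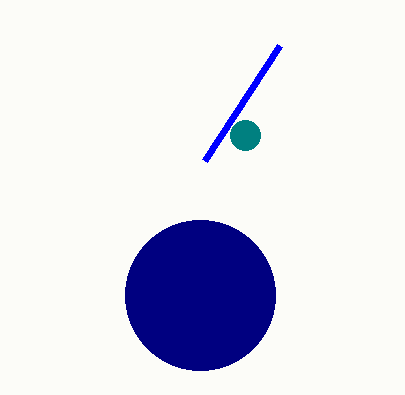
cx_1 = 200; cy_1 = 295; r_1 = 75; y1_2 = 45; cy_3 = 135; r_3 = 15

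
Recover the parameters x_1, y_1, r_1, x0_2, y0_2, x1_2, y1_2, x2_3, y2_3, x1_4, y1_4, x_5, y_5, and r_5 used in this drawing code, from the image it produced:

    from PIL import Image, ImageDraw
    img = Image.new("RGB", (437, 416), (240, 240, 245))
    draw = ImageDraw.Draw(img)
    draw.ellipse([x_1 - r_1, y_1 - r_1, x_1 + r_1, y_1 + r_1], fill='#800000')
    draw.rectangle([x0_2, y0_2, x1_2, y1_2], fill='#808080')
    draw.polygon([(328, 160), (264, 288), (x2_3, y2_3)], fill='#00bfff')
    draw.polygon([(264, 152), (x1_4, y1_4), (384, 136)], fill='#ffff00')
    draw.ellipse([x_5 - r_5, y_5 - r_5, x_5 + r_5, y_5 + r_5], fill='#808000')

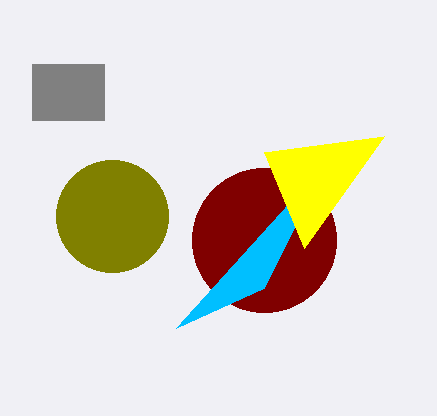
x_1 = 264
y_1 = 240
r_1 = 72
x0_2 = 32
y0_2 = 64
x1_2 = 104
y1_2 = 120
x2_3 = 176
y2_3 = 328
x1_4 = 304
y1_4 = 248
x_5 = 112
y_5 = 216
r_5 = 56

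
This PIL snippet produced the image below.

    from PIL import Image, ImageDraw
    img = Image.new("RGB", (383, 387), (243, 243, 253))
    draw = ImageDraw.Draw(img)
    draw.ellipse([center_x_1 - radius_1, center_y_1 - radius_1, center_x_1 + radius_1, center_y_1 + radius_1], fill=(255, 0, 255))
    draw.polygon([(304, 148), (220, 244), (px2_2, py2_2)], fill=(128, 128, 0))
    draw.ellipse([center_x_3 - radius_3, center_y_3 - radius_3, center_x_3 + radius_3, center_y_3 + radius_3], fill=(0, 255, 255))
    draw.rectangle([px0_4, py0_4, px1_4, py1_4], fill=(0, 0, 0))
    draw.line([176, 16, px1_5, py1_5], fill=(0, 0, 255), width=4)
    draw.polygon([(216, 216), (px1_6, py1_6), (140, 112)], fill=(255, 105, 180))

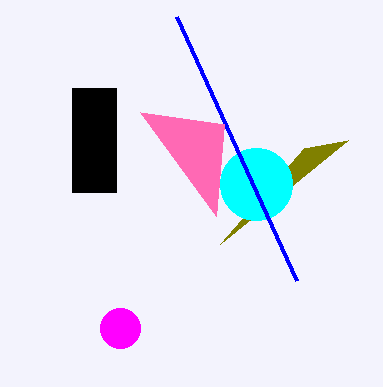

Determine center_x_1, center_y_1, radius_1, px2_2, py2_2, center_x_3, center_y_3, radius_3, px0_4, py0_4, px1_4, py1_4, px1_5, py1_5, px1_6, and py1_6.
center_x_1 = 120; center_y_1 = 328; radius_1 = 20; px2_2 = 348; py2_2 = 140; center_x_3 = 256; center_y_3 = 184; radius_3 = 36; px0_4 = 72; py0_4 = 88; px1_4 = 116; py1_4 = 192; px1_5 = 296; py1_5 = 280; px1_6 = 224; py1_6 = 124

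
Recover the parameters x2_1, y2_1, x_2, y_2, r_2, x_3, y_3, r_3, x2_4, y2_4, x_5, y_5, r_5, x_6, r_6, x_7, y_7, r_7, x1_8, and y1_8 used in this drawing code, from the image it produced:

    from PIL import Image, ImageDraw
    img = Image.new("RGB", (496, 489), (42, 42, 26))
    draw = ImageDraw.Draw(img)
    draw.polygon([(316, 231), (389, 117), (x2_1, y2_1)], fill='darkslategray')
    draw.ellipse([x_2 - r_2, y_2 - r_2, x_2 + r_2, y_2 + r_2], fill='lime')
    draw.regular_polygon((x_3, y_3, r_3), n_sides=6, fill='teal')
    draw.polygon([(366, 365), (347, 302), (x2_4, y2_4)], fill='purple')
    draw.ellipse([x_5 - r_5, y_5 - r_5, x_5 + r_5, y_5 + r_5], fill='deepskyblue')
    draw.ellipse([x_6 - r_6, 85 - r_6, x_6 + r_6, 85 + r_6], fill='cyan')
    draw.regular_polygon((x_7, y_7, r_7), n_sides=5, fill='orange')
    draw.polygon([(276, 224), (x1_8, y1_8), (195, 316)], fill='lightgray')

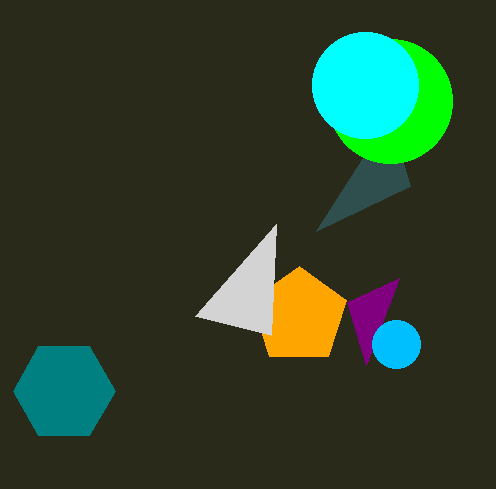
x2_1 = 410; y2_1 = 186; x_2 = 390; y_2 = 101; r_2 = 62; x_3 = 64; y_3 = 391; r_3 = 51; x2_4 = 399; y2_4 = 278; x_5 = 396; y_5 = 344; r_5 = 24; x_6 = 365; r_6 = 53; x_7 = 299; y_7 = 316; r_7 = 50; x1_8 = 271; y1_8 = 335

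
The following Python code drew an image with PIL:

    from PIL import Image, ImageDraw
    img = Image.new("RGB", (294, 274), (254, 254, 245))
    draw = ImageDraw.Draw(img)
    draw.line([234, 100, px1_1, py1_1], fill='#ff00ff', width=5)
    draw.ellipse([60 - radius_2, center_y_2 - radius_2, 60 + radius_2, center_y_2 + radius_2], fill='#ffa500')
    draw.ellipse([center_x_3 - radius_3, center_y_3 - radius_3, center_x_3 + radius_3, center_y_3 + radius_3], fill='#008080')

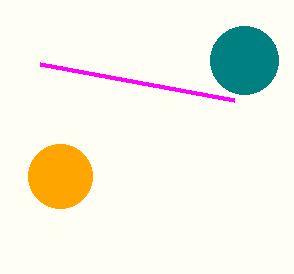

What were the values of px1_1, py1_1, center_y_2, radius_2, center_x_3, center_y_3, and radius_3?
px1_1 = 40
py1_1 = 64
center_y_2 = 176
radius_2 = 32
center_x_3 = 244
center_y_3 = 60
radius_3 = 34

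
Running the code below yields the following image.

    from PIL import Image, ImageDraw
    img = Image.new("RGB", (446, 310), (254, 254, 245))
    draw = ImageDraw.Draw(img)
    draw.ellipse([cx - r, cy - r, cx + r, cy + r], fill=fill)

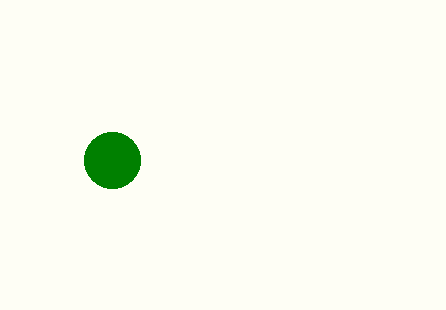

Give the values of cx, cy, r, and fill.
cx = 112
cy = 160
r = 28
fill = 'green'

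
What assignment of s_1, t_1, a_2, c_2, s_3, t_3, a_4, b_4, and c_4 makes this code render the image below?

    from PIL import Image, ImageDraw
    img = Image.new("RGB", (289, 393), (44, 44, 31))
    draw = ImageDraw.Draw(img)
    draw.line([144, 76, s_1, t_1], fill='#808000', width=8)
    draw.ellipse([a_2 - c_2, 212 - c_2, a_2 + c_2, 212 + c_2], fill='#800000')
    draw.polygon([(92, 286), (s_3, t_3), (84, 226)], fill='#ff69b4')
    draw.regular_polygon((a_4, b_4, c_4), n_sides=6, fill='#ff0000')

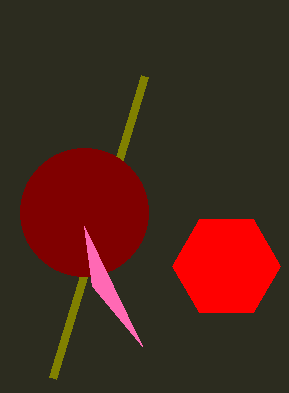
s_1 = 52
t_1 = 378
a_2 = 84
c_2 = 64
s_3 = 142
t_3 = 346
a_4 = 226
b_4 = 266
c_4 = 54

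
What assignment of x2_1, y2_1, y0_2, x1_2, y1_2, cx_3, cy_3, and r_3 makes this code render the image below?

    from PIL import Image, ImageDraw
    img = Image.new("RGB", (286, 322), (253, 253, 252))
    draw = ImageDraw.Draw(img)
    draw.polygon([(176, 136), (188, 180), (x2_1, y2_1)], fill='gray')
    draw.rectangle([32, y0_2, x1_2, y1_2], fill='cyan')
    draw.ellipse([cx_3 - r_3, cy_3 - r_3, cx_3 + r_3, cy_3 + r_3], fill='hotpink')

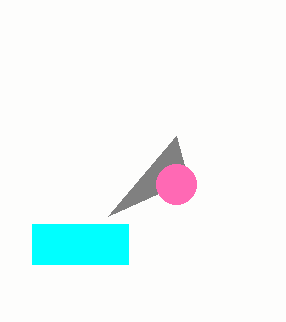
x2_1 = 108, y2_1 = 216, y0_2 = 224, x1_2 = 128, y1_2 = 264, cx_3 = 176, cy_3 = 184, r_3 = 20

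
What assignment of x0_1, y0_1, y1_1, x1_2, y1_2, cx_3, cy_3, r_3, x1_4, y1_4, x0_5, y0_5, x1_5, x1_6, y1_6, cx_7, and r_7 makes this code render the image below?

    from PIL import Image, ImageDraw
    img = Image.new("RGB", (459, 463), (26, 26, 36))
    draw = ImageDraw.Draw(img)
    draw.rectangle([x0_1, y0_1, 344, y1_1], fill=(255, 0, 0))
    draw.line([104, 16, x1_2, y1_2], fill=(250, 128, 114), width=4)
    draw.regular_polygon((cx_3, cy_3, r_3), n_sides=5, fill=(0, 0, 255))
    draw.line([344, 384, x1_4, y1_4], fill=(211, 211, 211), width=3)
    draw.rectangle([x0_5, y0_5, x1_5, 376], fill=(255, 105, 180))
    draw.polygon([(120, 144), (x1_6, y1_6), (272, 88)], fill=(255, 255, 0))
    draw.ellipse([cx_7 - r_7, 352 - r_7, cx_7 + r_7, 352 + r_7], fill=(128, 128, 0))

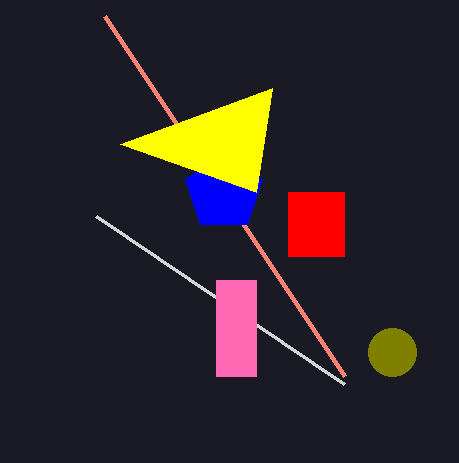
x0_1 = 288; y0_1 = 192; y1_1 = 256; x1_2 = 344; y1_2 = 376; cx_3 = 224; cy_3 = 192; r_3 = 40; x1_4 = 96; y1_4 = 216; x0_5 = 216; y0_5 = 280; x1_5 = 256; x1_6 = 256; y1_6 = 192; cx_7 = 392; r_7 = 24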